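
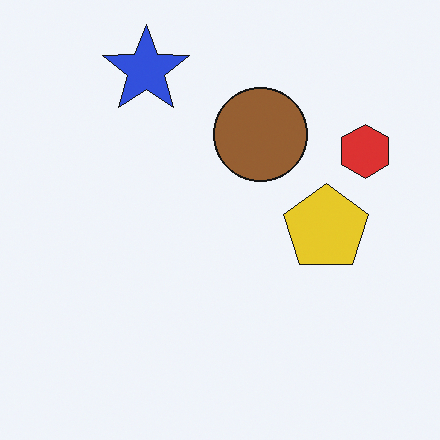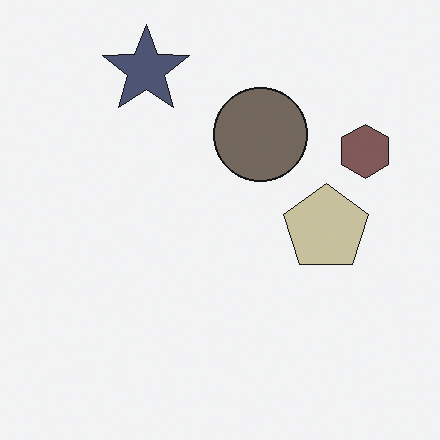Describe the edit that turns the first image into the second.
The transformation is: heavily desaturated.

All colors are more muted and greyish — a global saturation change.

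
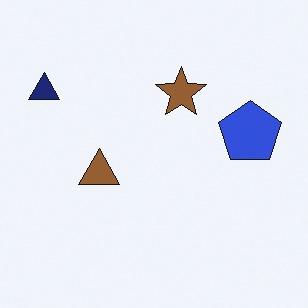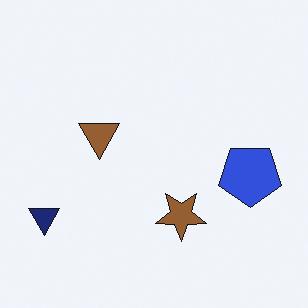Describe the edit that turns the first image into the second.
This is the original image flipped vertically (top ↔ bottom).

The navy triangle is in the top-left of the first image and the bottom-left of the second — shapes on opposite sides of the horizontal midline have swapped in a mirror flip.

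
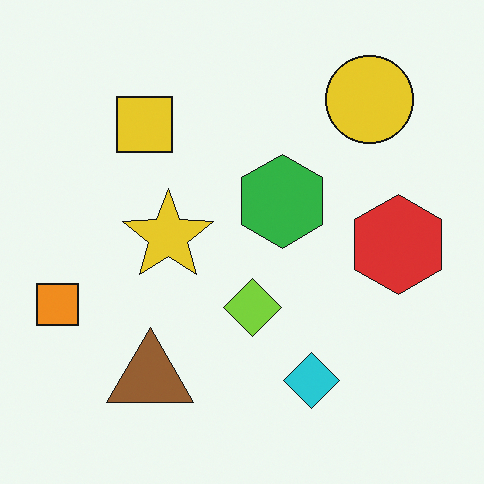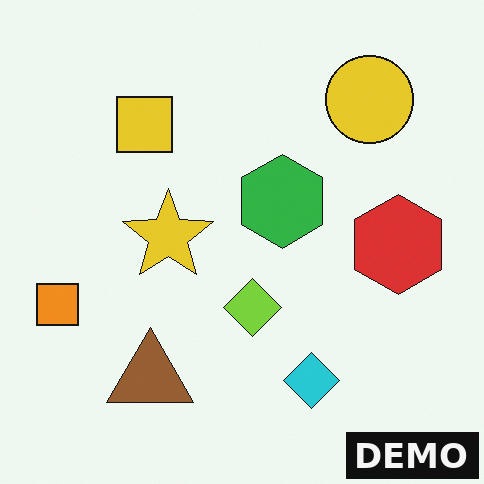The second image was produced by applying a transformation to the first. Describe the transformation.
The transformation is: watermarked with the text "DEMO" in the lower-right corner.

A dark label reading "DEMO" appears in the lower-right corner.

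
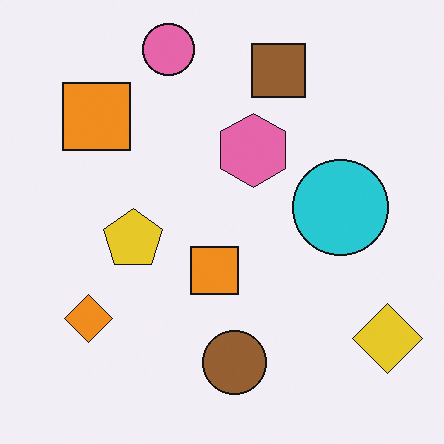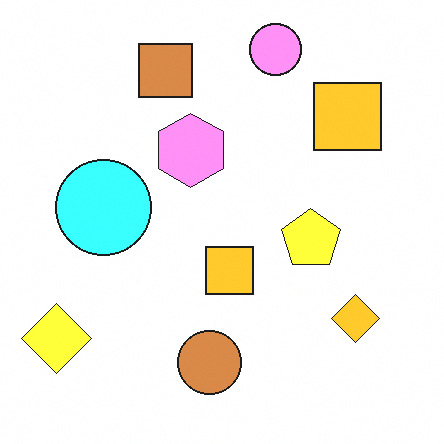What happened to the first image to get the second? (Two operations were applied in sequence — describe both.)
The second image is the first flipped horizontally (left ↔ right), then noticeably brightened.

The yellow diamond is in the bottom-right of the first image and the bottom-left of the second — shapes on opposite sides of the vertical midline have swapped in a mirror flip. Every pixel — background and shapes alike — is uniformly brightened.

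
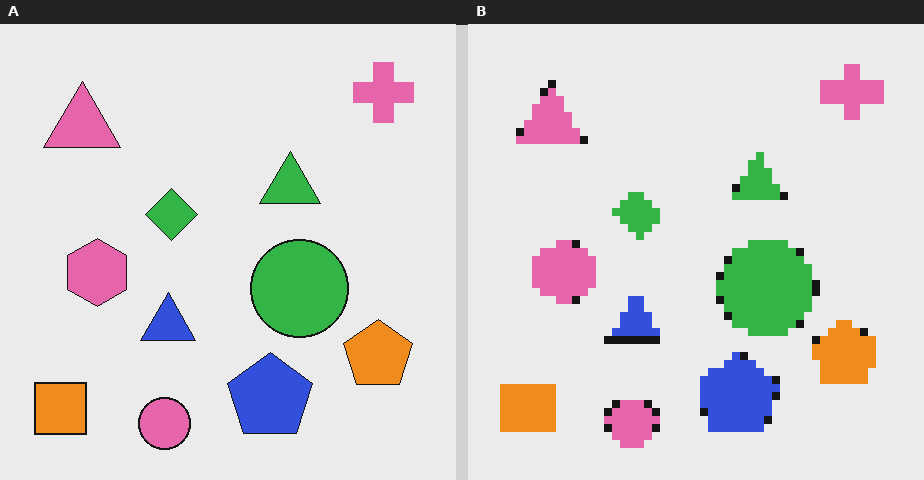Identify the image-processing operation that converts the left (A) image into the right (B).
This is the original image pixelated into visible square blocks.

Shapes are reduced to large square blocks; fine edges and outlines are lost — a downscale-then-upscale (mosaic) effect.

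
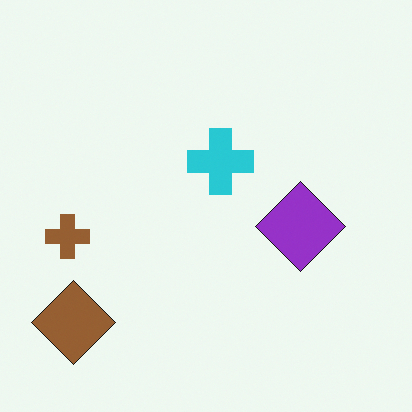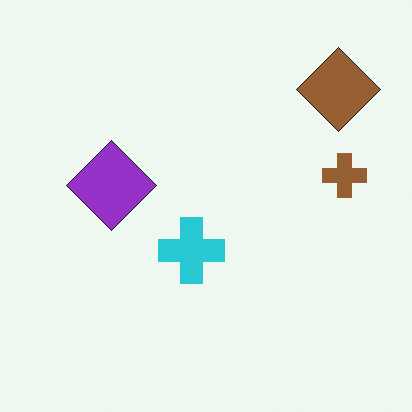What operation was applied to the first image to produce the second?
Rotated 180°.

The brown diamond sits in the bottom-left of the first image and the top-right of the second — consistent with a whole-image 180° rotation.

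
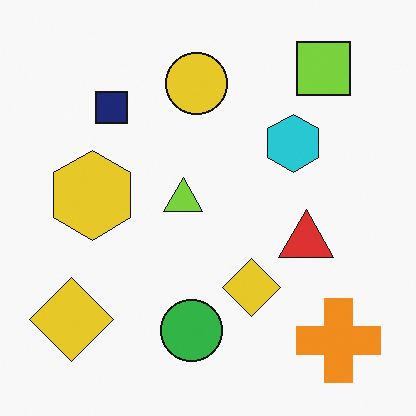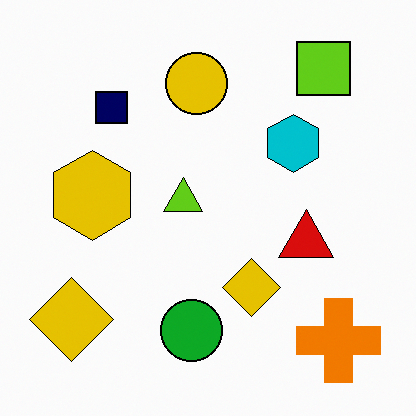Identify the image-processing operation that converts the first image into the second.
This is the original image given slightly increased contrast.

Tones are pushed away from mid-grey across the whole image — a global contrast change.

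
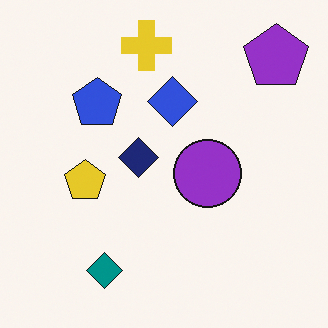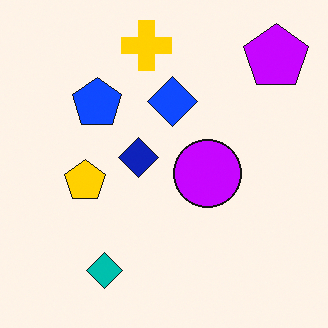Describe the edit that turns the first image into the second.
The transformation is: heavily oversaturated.

All colors are more vivid — a global saturation change.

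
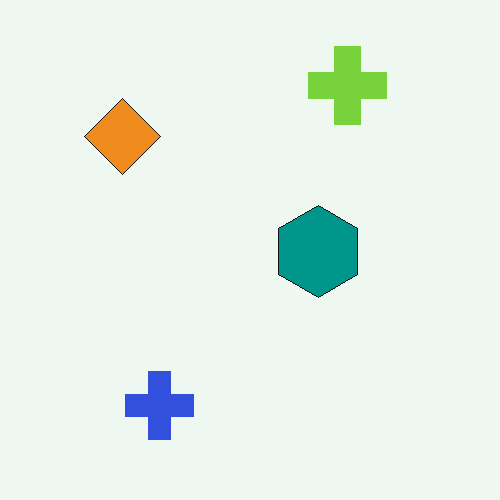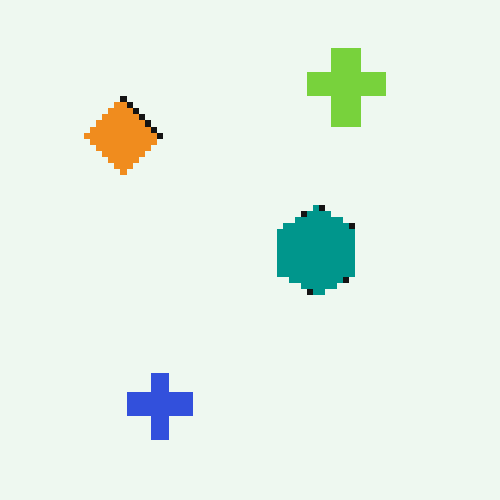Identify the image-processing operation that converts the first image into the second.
The second image is the first moderately pixelated.

Shapes are reduced to large square blocks; fine edges and outlines are lost — a downscale-then-upscale (mosaic) effect.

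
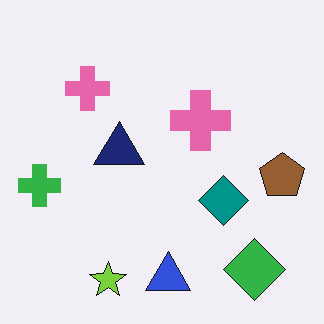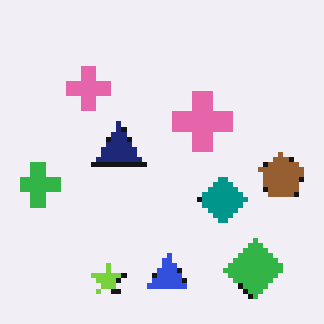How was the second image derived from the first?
This is the original image lightly pixelated (a mild mosaic effect).

Shapes are reduced to large square blocks; fine edges and outlines are lost — a downscale-then-upscale (mosaic) effect.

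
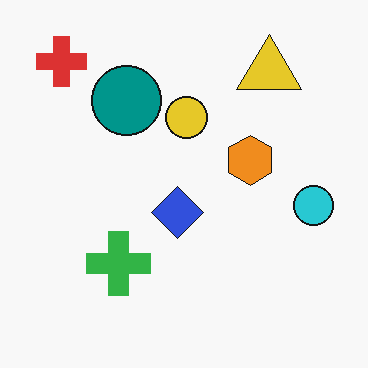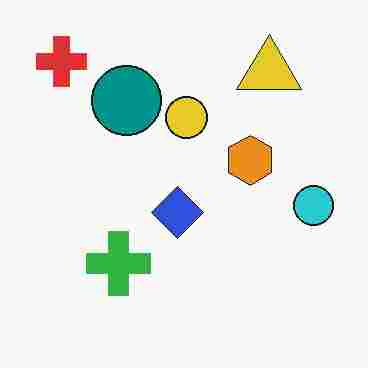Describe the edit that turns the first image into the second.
The image was degraded with heavy JPEG compression.

Blocky 8×8 compression artifacts appear around shape edges and the flat background shows ringing — characteristic JPEG degradation.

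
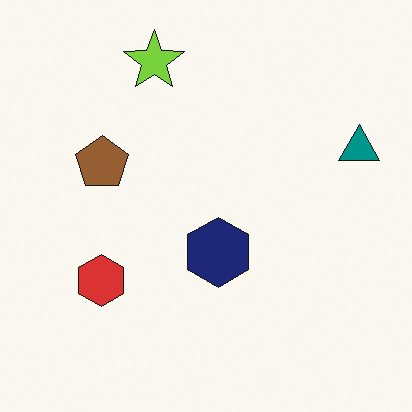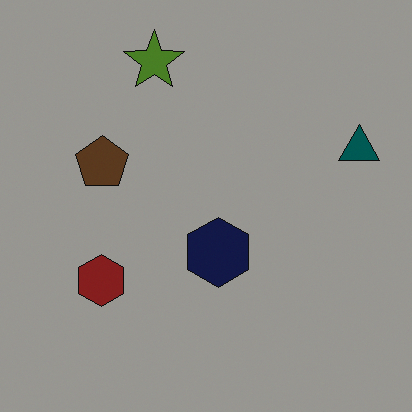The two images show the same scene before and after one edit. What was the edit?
This is the original image darkened a lot.

Every pixel — background and shapes alike — is uniformly darkened.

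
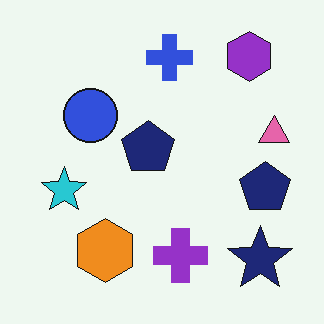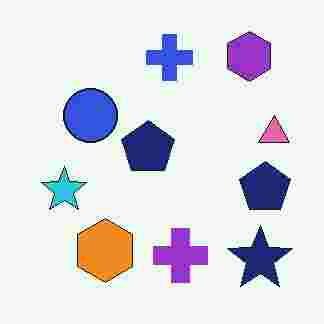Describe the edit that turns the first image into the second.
The second image is the first heavily JPEG-compressed with obvious blocking artifacts.

Blocky 8×8 compression artifacts appear around shape edges and the flat background shows ringing — characteristic JPEG degradation.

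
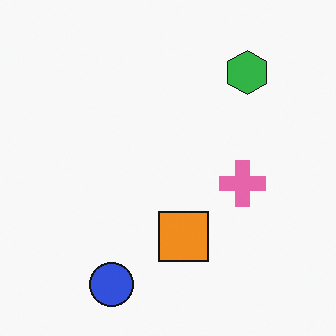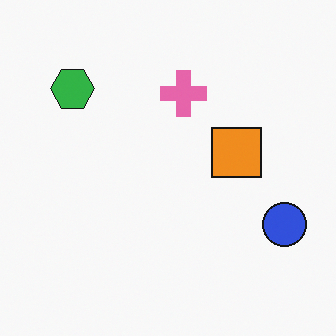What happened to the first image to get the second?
This is the original image rotated 90° counter-clockwise.

The blue circle sits in the bottom-left of the first image and the right of the second — consistent with a whole-image 90° counter-clockwise rotation.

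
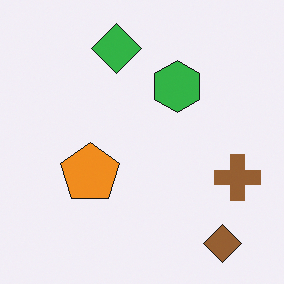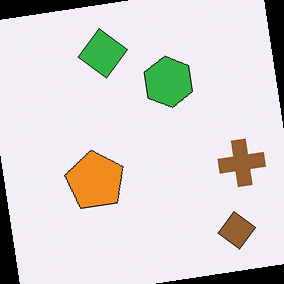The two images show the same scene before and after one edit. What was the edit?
It was rotated counter-clockwise by a few degrees.

Every shape is tilted by the same angle and the image corners show triangular fill wedges — a whole-image rotation by a non-right angle.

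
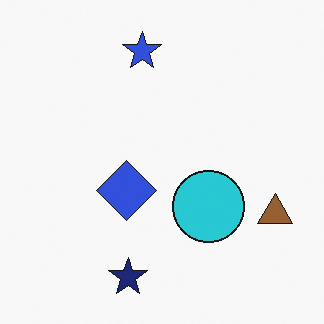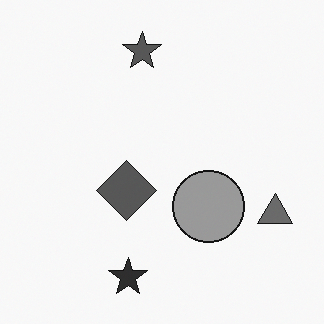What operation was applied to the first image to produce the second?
The second image is the first converted to grayscale.

All color is removed — every shape is now a shade of grey.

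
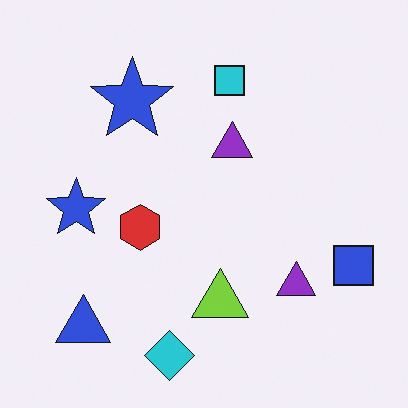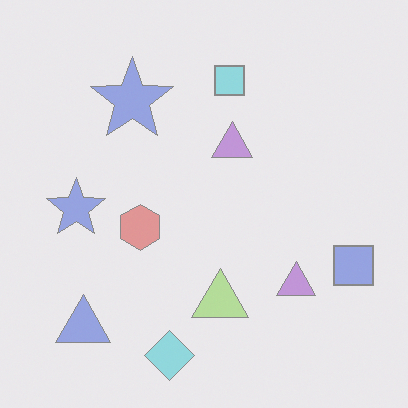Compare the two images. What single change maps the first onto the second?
The transformation is: washed out (contrast reduced).

Tones are pushed toward mid-grey across the whole image — a global contrast change.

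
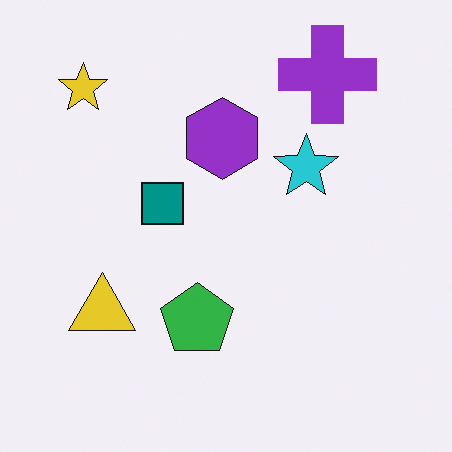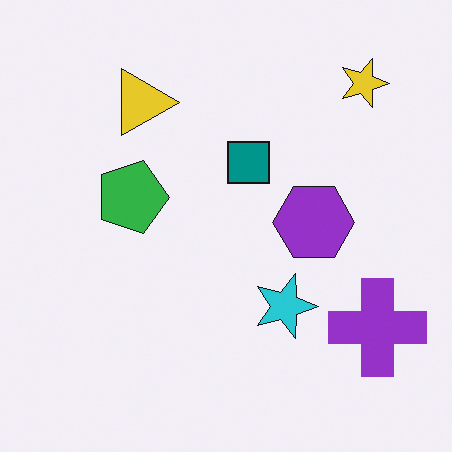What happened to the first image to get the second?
The image was rotated 90° clockwise.

The yellow star sits in the top-left of the first image and the top-right of the second — consistent with a whole-image 90° clockwise rotation.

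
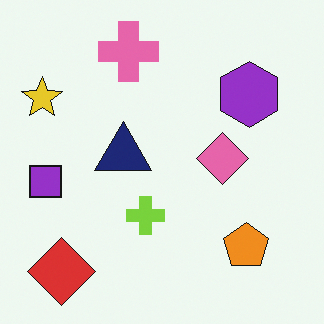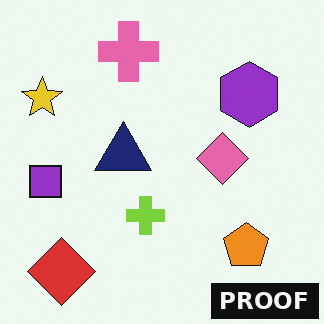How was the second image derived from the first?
The image was watermarked with the text "PROOF" in the lower-right corner.

A dark label reading "PROOF" appears in the lower-right corner.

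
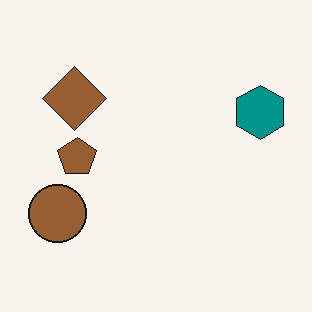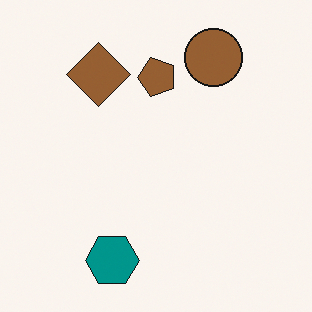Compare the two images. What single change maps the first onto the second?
Transposed (reflected across the top-left ↔ bottom-right diagonal).

Shapes have swapped their row and column positions — what was in the top-right is now in the bottom-left — a diagonal reflection.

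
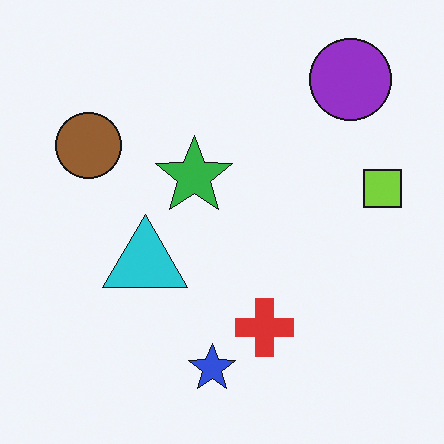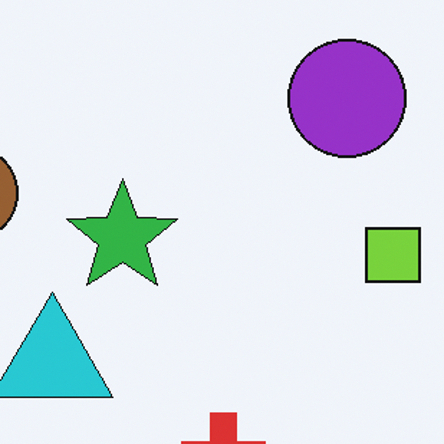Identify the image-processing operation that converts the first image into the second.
Cropped to a modestly smaller region and rescaled.

The visible shapes are larger and the field of view is narrower; shapes near the original edges may be partly or wholly outside the frame — a crop-and-rescale.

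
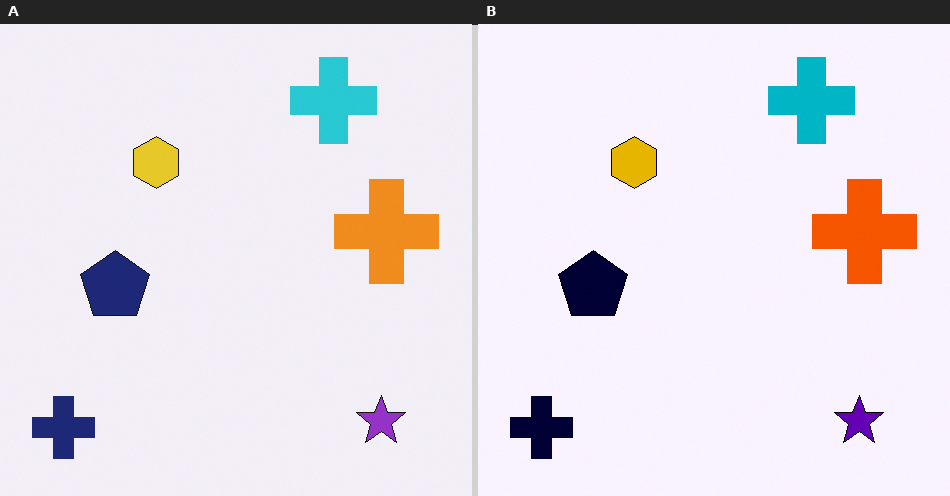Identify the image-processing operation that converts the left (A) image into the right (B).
This is the original image given much higher contrast.

Tones are pushed away from mid-grey across the whole image — a global contrast change.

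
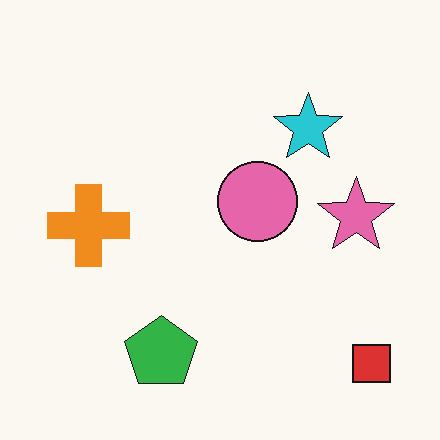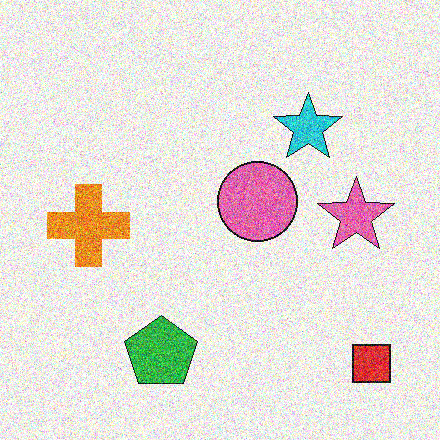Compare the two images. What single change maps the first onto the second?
Degraded with a thick layer of grain.

Random speckle covers the whole image, including the flat background.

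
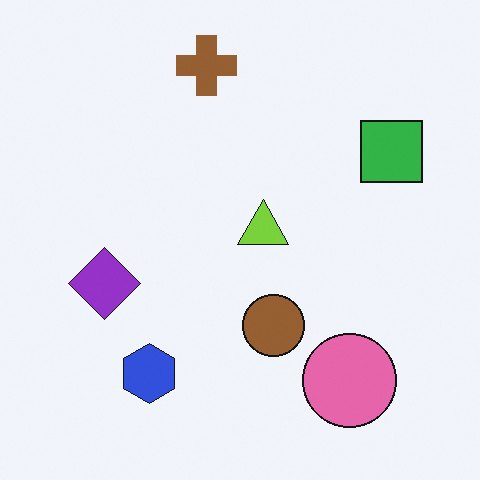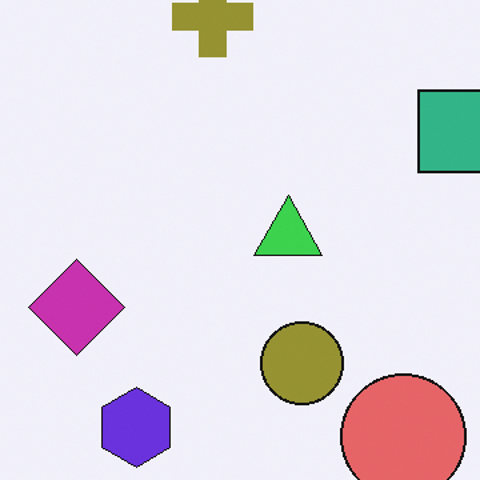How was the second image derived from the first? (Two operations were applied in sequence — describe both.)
It was hue-shifted by a small amount, then cropped to a modestly smaller region and rescaled.

Every shape's color has rotated by the same amount around the hue wheel — a uniform hue shift. The visible shapes are larger and the field of view is narrower; shapes near the original edges may be partly or wholly outside the frame — a crop-and-rescale.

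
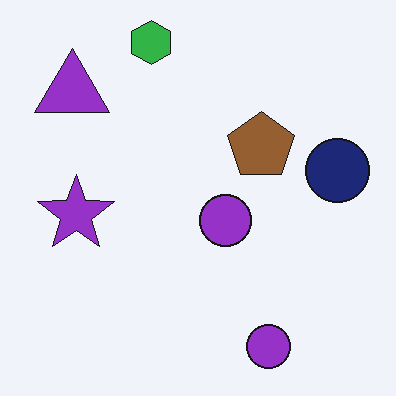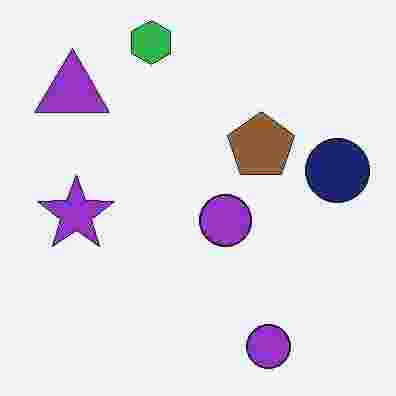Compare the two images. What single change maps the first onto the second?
This is the original image heavily JPEG-compressed with obvious blocking artifacts.

Blocky 8×8 compression artifacts appear around shape edges and the flat background shows ringing — characteristic JPEG degradation.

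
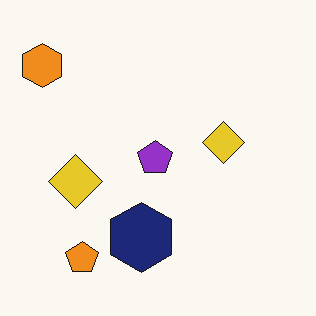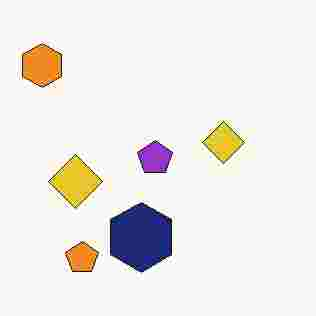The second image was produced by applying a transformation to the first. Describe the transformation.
The second image is the first heavily JPEG-compressed with obvious blocking artifacts.

Blocky 8×8 compression artifacts appear around shape edges and the flat background shows ringing — characteristic JPEG degradation.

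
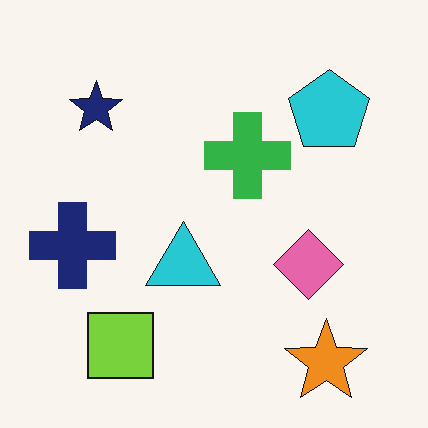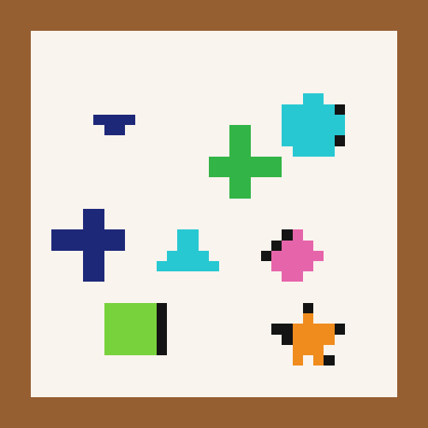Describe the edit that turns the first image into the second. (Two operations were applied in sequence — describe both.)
The second image is the first heavily pixelated into large blocks, then framed with a brown border.

Shapes are reduced to large square blocks; fine edges and outlines are lost — a downscale-then-upscale (mosaic) effect. A solid brown frame runs around the edge of the second image, with the content slightly shrunk inside it.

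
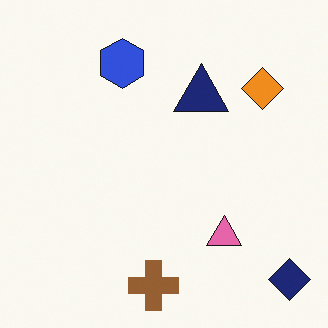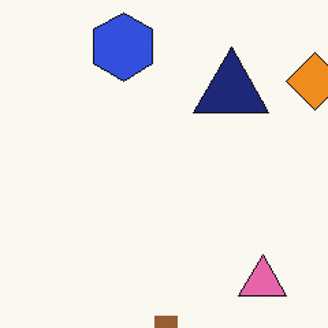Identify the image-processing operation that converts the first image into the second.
It was cropped to a modestly smaller region and rescaled.

The visible shapes are larger and the field of view is narrower; shapes near the original edges may be partly or wholly outside the frame — a crop-and-rescale.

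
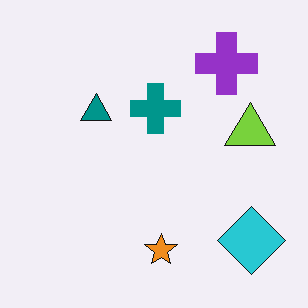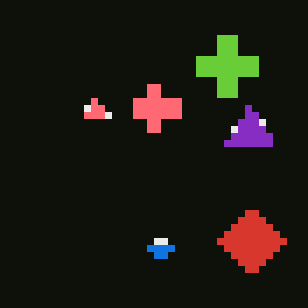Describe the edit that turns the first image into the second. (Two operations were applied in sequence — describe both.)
Color-inverted (negative), then pixelated into visible square blocks.

The light background has become dark and every shape's color is its complement — a photographic negative. Shapes are reduced to large square blocks; fine edges and outlines are lost — a downscale-then-upscale (mosaic) effect.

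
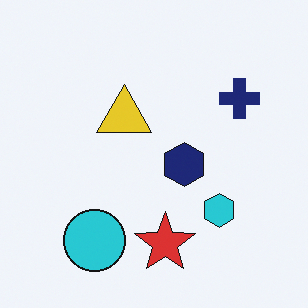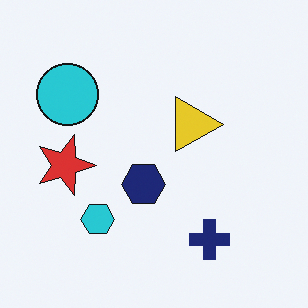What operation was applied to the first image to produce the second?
Rotated 90° clockwise.

The cyan circle sits in the bottom-left of the first image and the top-left of the second — consistent with a whole-image 90° clockwise rotation.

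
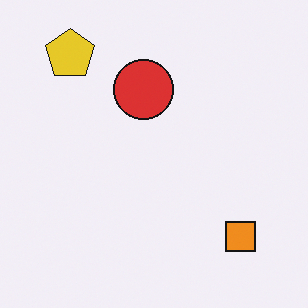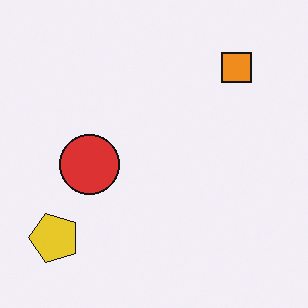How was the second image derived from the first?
This is the original image rotated 90° counter-clockwise.

The yellow pentagon sits in the top-left of the first image and the bottom-left of the second — consistent with a whole-image 90° counter-clockwise rotation.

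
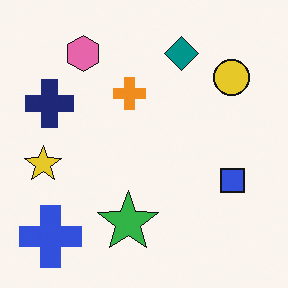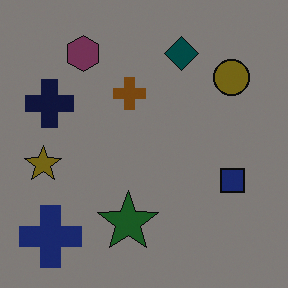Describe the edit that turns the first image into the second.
The transformation is: substantially darkened.

Every pixel — background and shapes alike — is uniformly darkened.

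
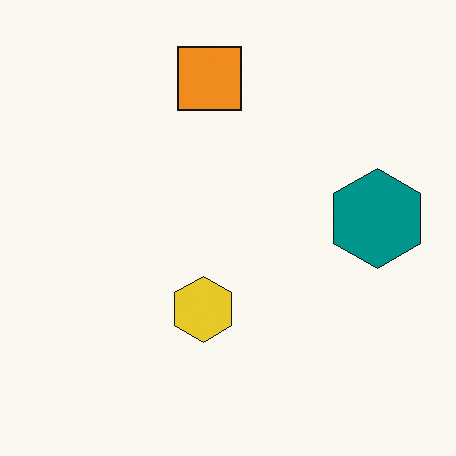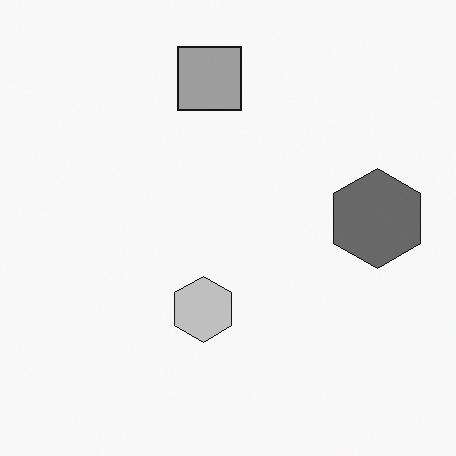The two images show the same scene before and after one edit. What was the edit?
It was converted to grayscale.

All color is removed — every shape is now a shade of grey.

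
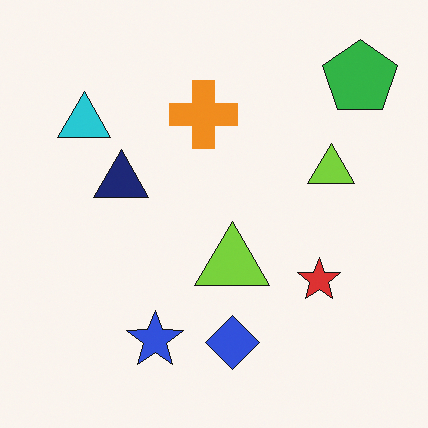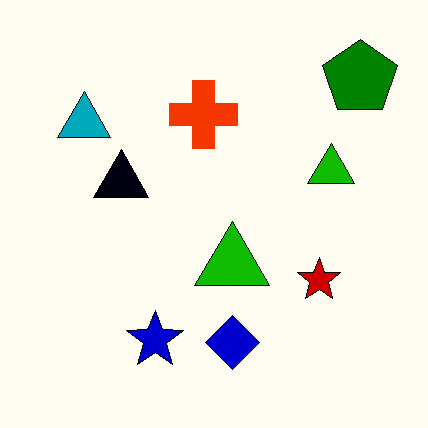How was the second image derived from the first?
The second image is the first given much higher contrast.

Tones are pushed away from mid-grey across the whole image — a global contrast change.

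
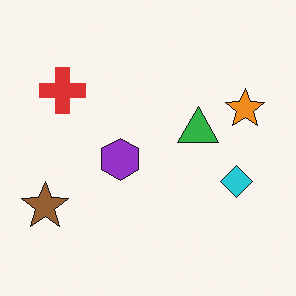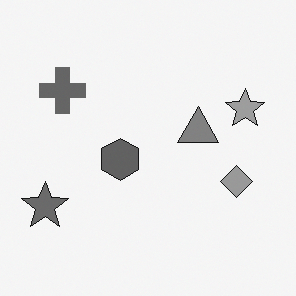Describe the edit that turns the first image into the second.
Converted to grayscale.

All color is removed — every shape is now a shade of grey.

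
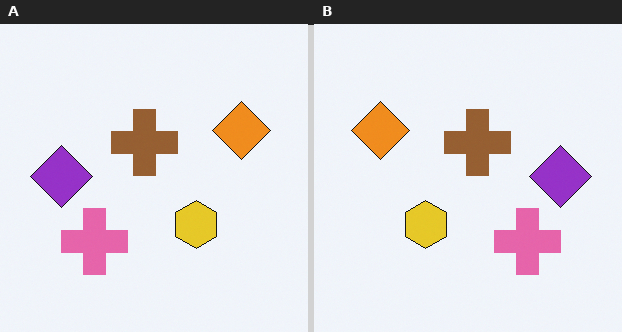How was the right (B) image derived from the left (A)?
Flipped horizontally (left ↔ right).

The purple diamond is in the left of the left (A) image and the right of the right (B) — shapes on opposite sides of the vertical midline have swapped in a mirror flip.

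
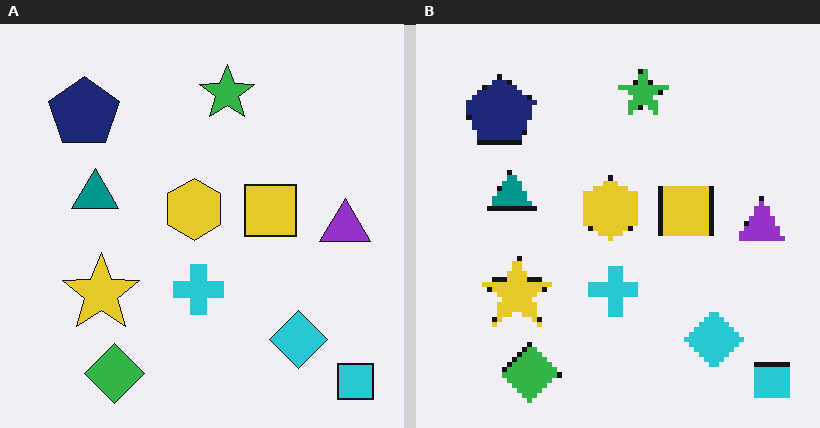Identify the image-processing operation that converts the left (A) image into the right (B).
The image was lightly pixelated (a mild mosaic effect).

Shapes are reduced to large square blocks; fine edges and outlines are lost — a downscale-then-upscale (mosaic) effect.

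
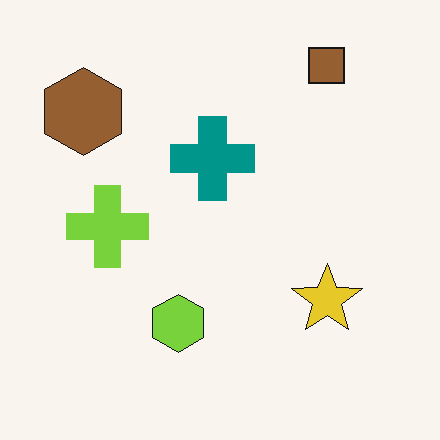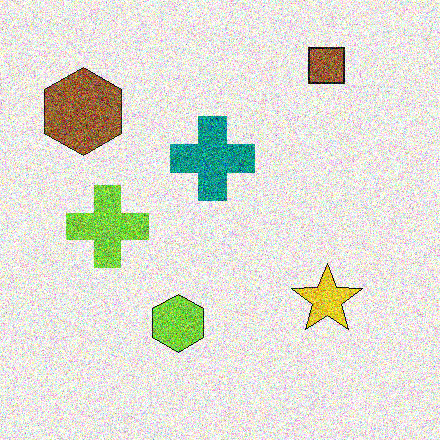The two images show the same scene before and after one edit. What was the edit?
The image was degraded with strong gaussian noise.

Random speckle covers the whole image, including the flat background.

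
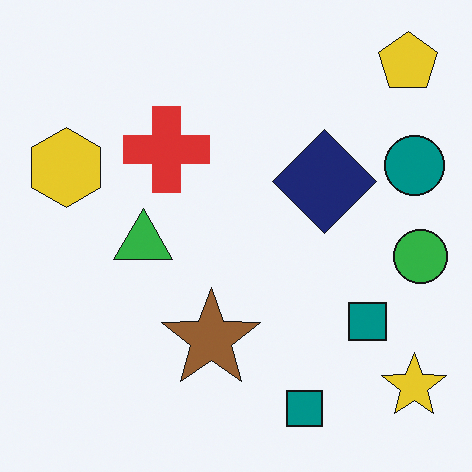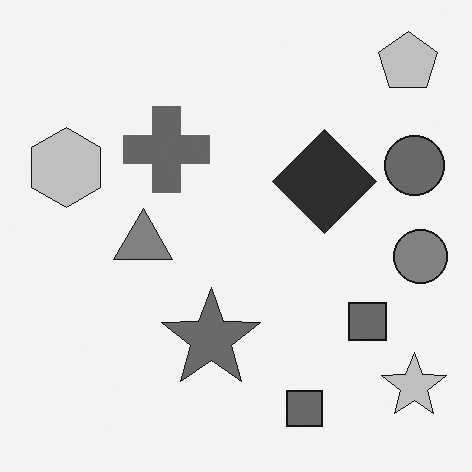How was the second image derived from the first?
It was converted to grayscale.

All color is removed — every shape is now a shade of grey.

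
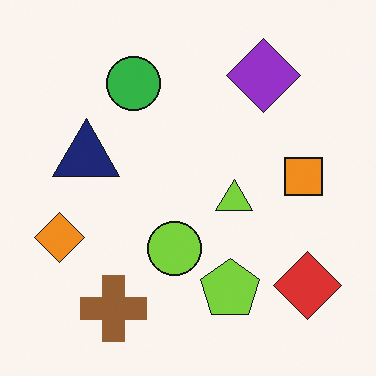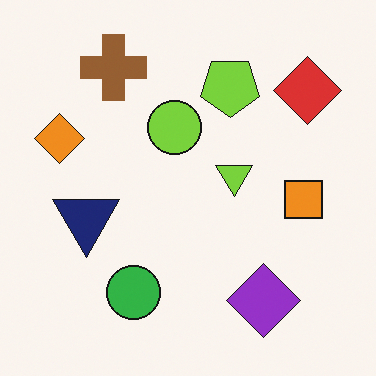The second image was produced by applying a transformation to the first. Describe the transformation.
Flipped vertically (top ↔ bottom).

The brown cross is in the bottom-left of the first image and the top-left of the second — shapes on opposite sides of the horizontal midline have swapped in a mirror flip.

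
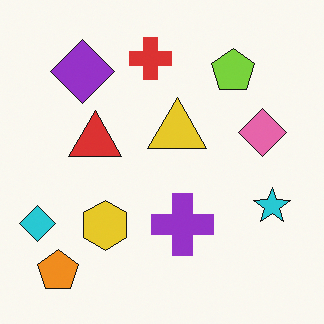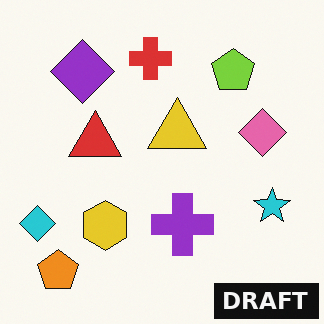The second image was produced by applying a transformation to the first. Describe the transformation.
The image was watermarked with the text "DRAFT" in the lower-right corner.

A dark label reading "DRAFT" appears in the lower-right corner.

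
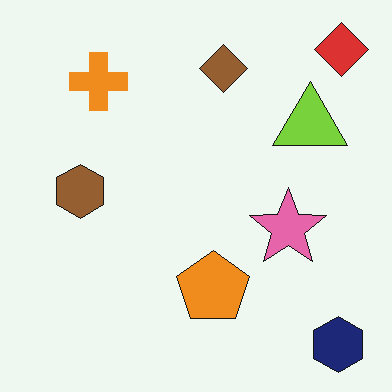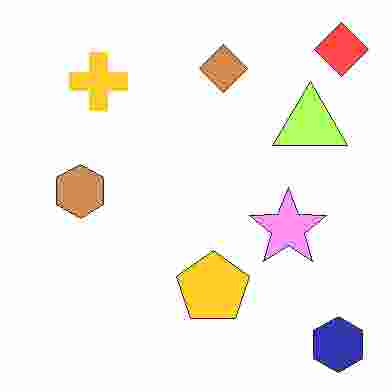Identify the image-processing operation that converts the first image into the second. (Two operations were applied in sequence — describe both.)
Brightened a lot, then heavily JPEG-compressed with obvious blocking artifacts.

Every pixel — background and shapes alike — is uniformly brightened. Blocky 8×8 compression artifacts appear around shape edges and the flat background shows ringing — characteristic JPEG degradation.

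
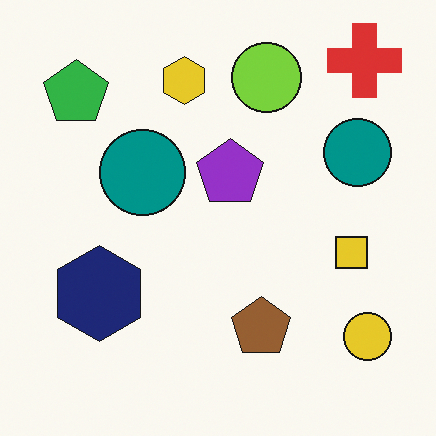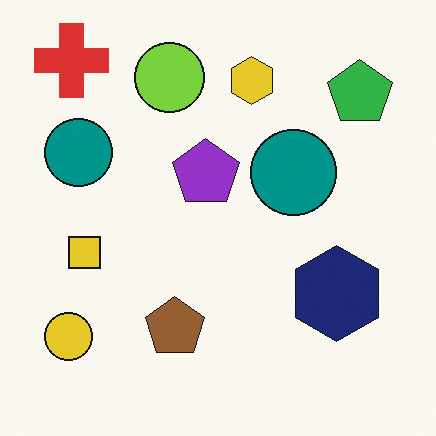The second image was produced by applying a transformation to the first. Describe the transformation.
The transformation is: flipped horizontally (left ↔ right).

The yellow circle is in the bottom-right of the first image and the bottom-left of the second — shapes on opposite sides of the vertical midline have swapped in a mirror flip.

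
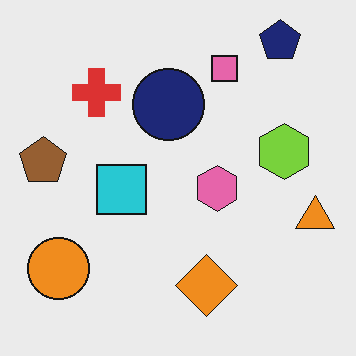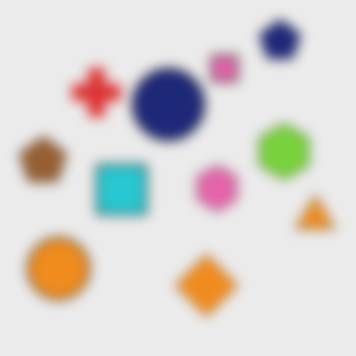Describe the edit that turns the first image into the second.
The transformation is: heavily blurred.

Shape edges and outlines are uniformly softened across the whole image.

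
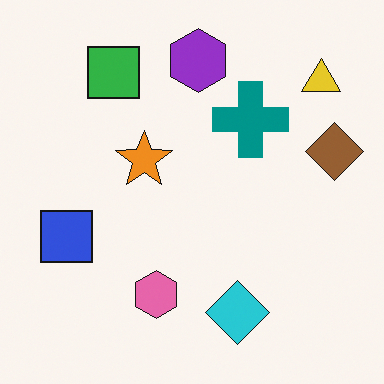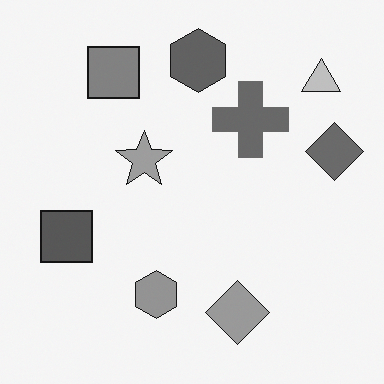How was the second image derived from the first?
The second image is the first converted to grayscale.

All color is removed — every shape is now a shade of grey.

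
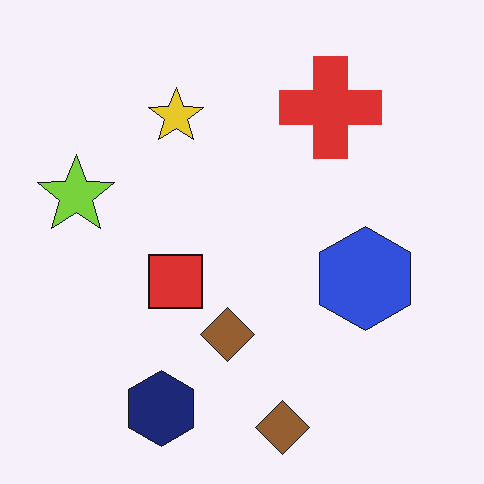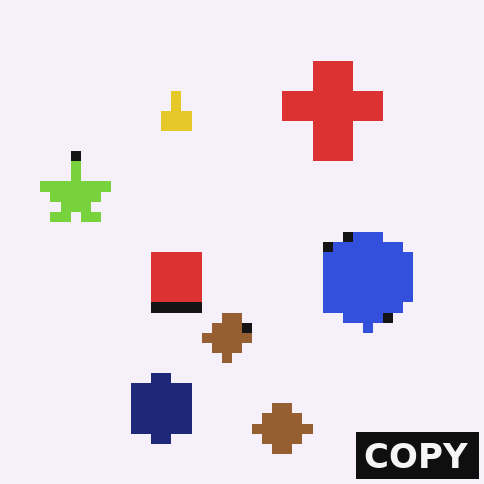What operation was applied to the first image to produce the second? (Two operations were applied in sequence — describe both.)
Heavily pixelated into large blocks, then watermarked with the text "COPY" in the lower-right corner.

Shapes are reduced to large square blocks; fine edges and outlines are lost — a downscale-then-upscale (mosaic) effect. A dark label reading "COPY" appears in the lower-right corner.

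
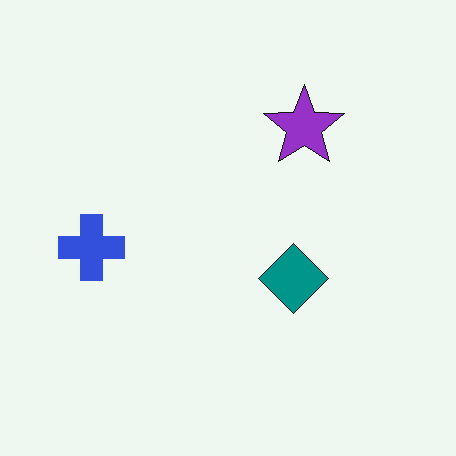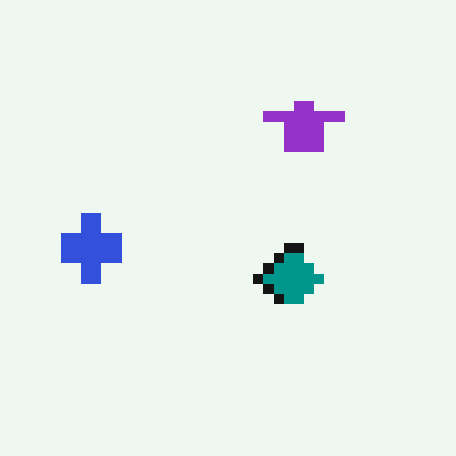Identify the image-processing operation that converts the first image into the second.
This is the original image coarsely pixelated.

Shapes are reduced to large square blocks; fine edges and outlines are lost — a downscale-then-upscale (mosaic) effect.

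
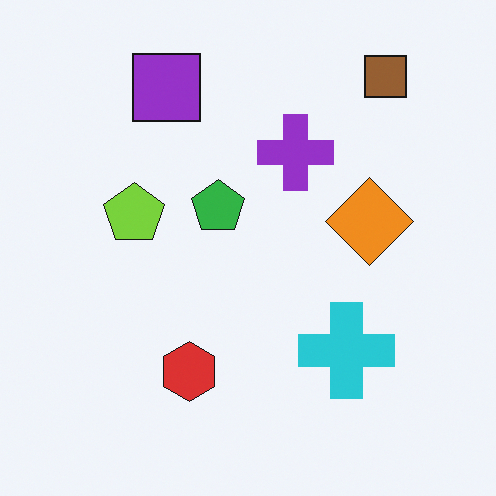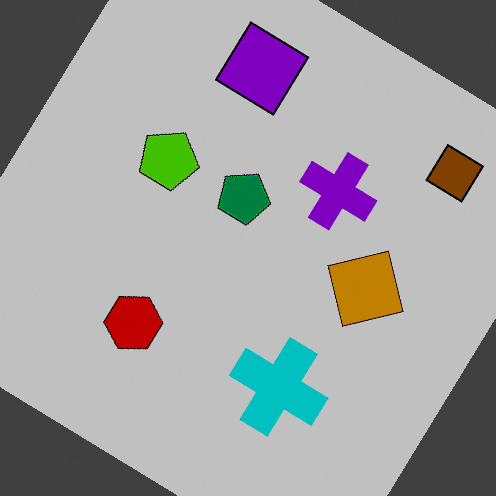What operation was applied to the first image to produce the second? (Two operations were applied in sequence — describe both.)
This is the original image rotated clockwise by a large amount — several tens of degrees, then aggressively posterized.

Every shape is tilted by the same angle and the image corners show triangular fill wedges — a whole-image rotation by a non-right angle. Each flat color has snapped to a coarser quantized level — most visibly, the near-white background has dropped to a flat grey.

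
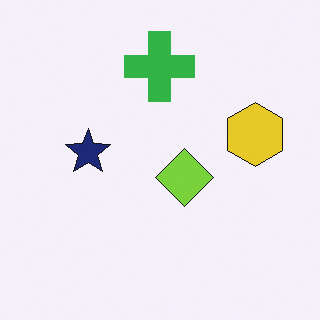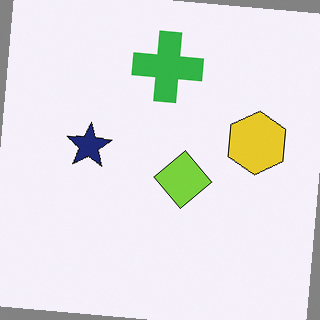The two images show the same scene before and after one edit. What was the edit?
The transformation is: rotated clockwise by a few degrees.

Every shape is tilted by the same angle and the image corners show triangular fill wedges — a whole-image rotation by a non-right angle.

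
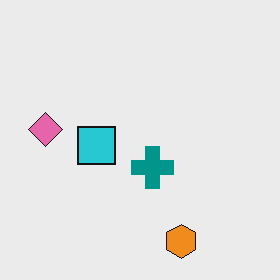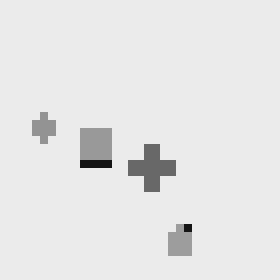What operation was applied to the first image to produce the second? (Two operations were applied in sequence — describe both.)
The image was converted to grayscale, then pixelated into visible square blocks.

All color is removed — every shape is now a shade of grey. Shapes are reduced to large square blocks; fine edges and outlines are lost — a downscale-then-upscale (mosaic) effect.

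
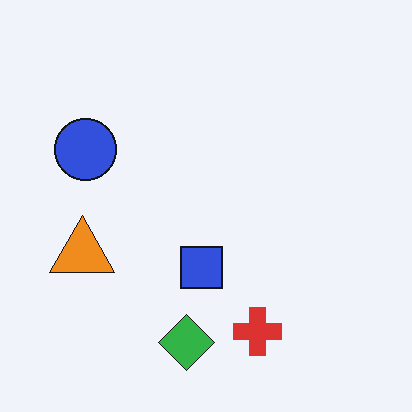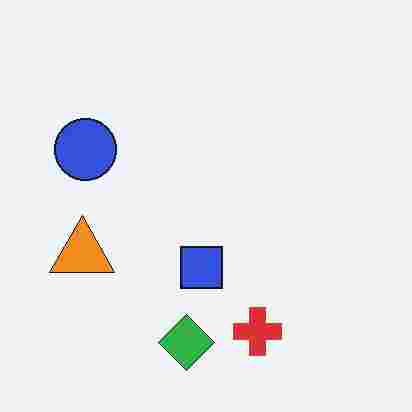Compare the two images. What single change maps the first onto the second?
The second image is the first degraded with heavy JPEG compression.

Blocky 8×8 compression artifacts appear around shape edges and the flat background shows ringing — characteristic JPEG degradation.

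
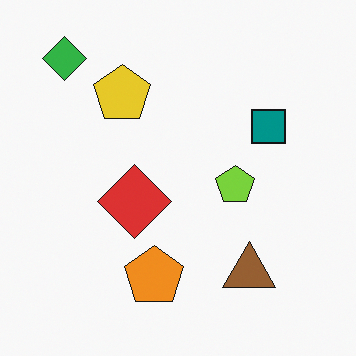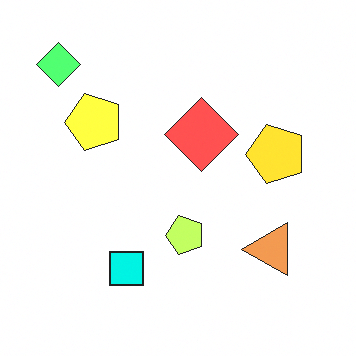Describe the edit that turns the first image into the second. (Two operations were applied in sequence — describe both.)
It was transposed (reflected across the top-left ↔ bottom-right diagonal), then brightened a lot.

Shapes have swapped their row and column positions — what was in the top-right is now in the bottom-left — a diagonal reflection. Every pixel — background and shapes alike — is uniformly brightened.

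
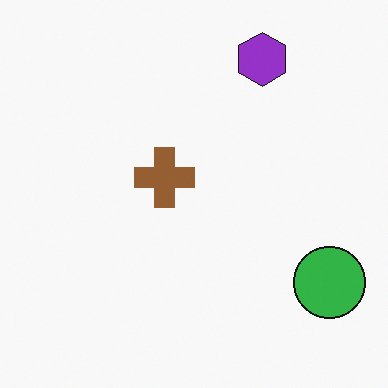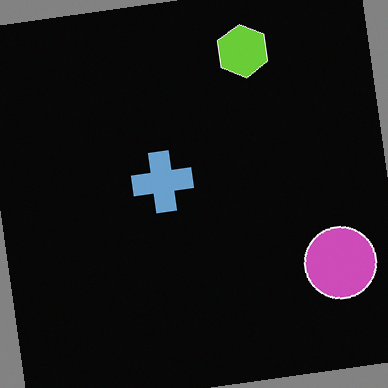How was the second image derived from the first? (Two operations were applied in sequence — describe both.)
This is the original image color-inverted (negative), then rotated counter-clockwise by a small amount.

The light background has become dark and every shape's color is its complement — a photographic negative. Every shape is tilted by the same angle and the image corners show triangular fill wedges — a whole-image rotation by a non-right angle.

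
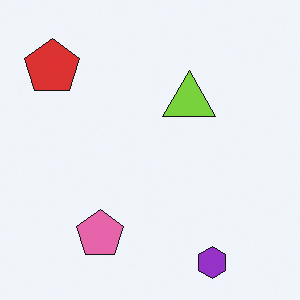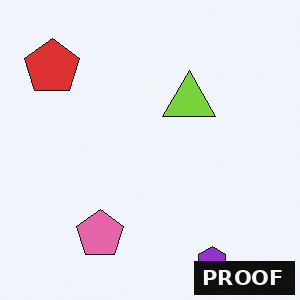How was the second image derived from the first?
It was watermarked with the text "PROOF" in the lower-right corner.

A dark label reading "PROOF" appears in the lower-right corner.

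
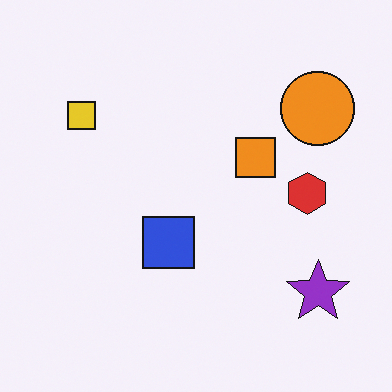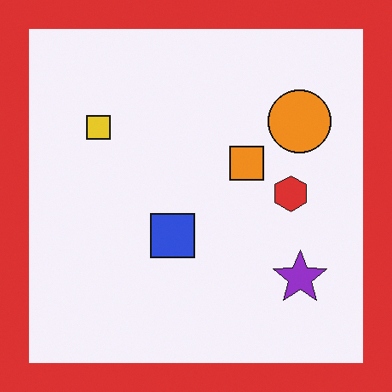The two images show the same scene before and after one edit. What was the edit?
It was framed with a red border.

A solid red frame runs around the edge of the second image, with the content slightly shrunk inside it.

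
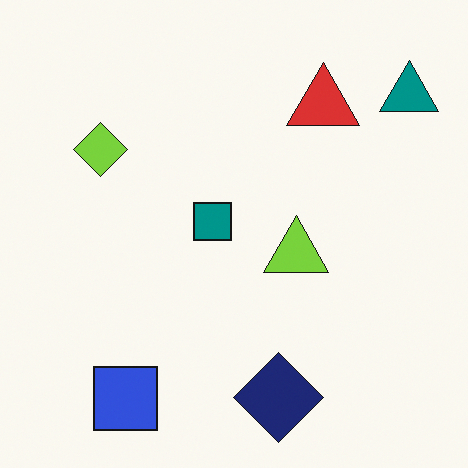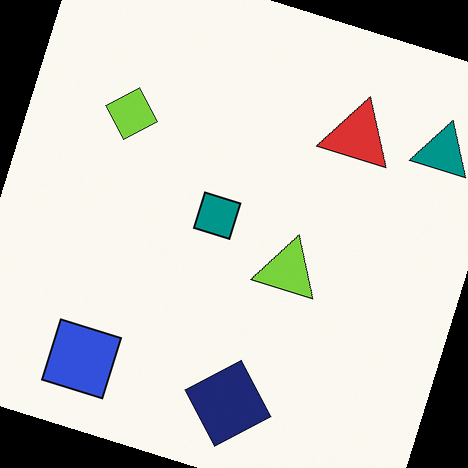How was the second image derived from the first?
The image was rotated clockwise by a clearly visible amount.

Every shape is tilted by the same angle and the image corners show triangular fill wedges — a whole-image rotation by a non-right angle.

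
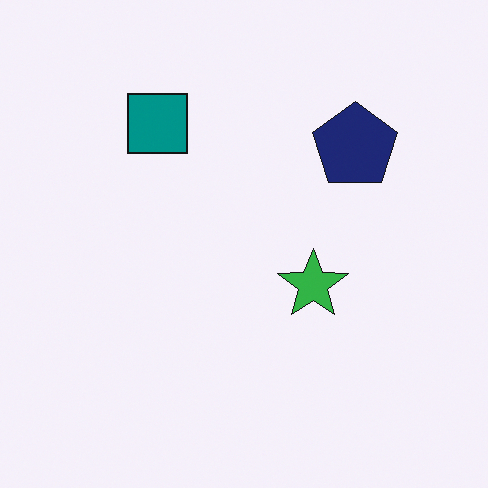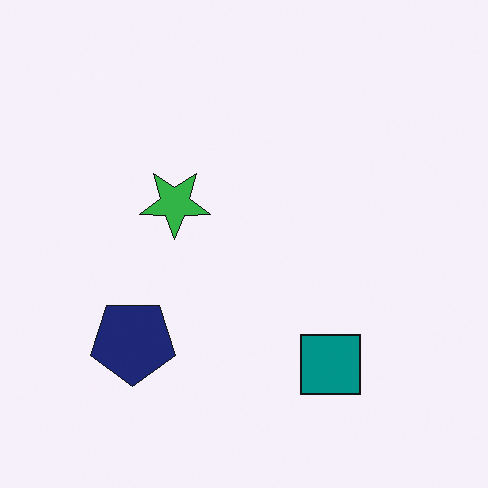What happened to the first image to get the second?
The image was rotated 180°.

The teal square sits in the top-left of the first image and the bottom-right of the second — consistent with a whole-image 180° rotation.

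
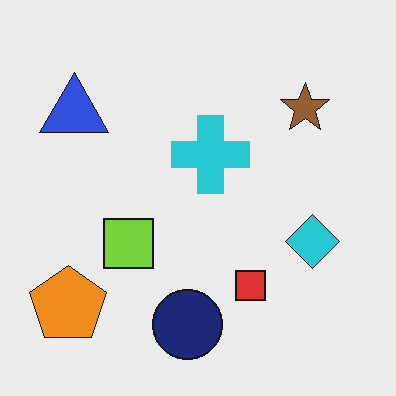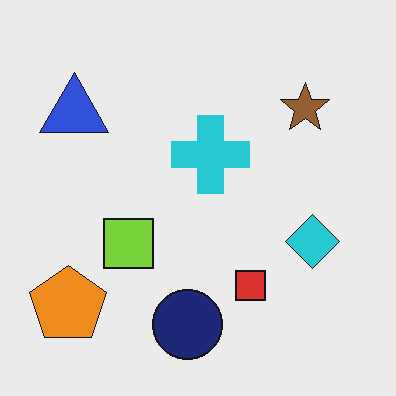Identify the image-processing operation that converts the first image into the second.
The second image is the first given moderate JPEG compression.

Blocky 8×8 compression artifacts appear around shape edges and the flat background shows ringing — characteristic JPEG degradation.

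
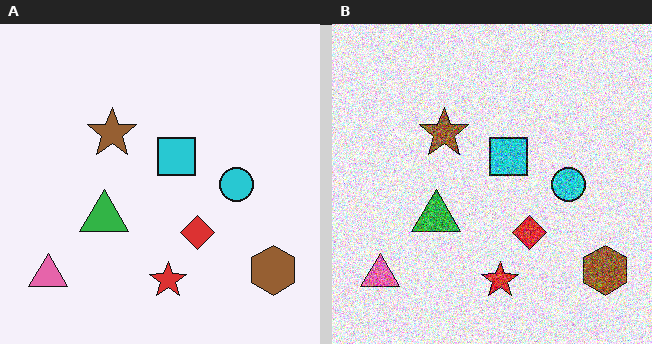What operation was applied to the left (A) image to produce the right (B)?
It was degraded with strong gaussian noise.

Random speckle covers the whole image, including the flat background.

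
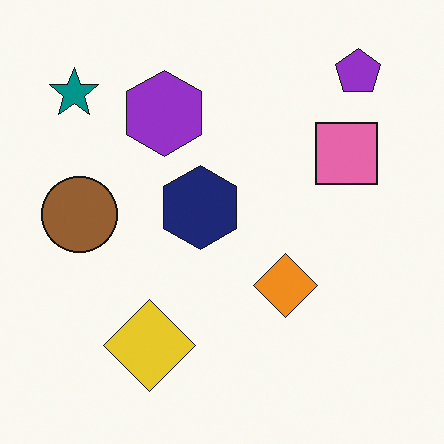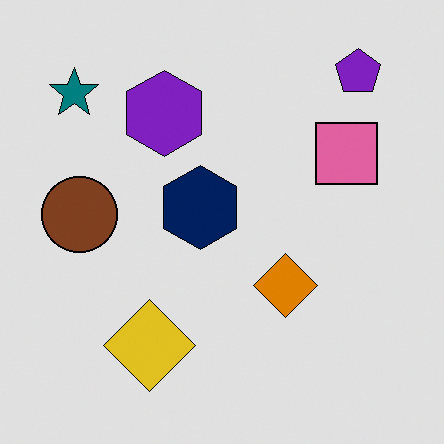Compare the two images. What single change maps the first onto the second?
This is the original image posterized to a reduced palette.

Each flat color has snapped to a coarser quantized level — most visibly, the near-white background has dropped to a flat grey.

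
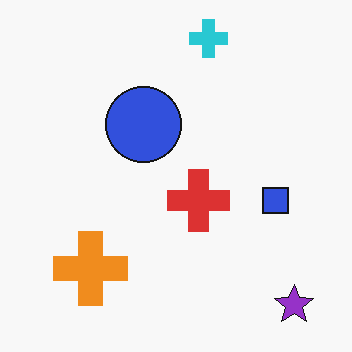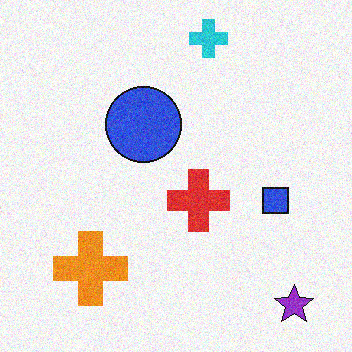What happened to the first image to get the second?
It was degraded with moderate additive noise.

Random speckle covers the whole image, including the flat background.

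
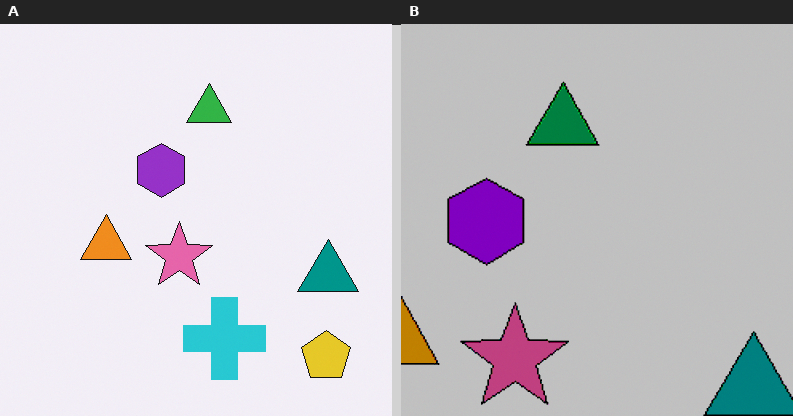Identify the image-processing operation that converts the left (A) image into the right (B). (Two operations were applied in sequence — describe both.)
This is the original image cropped slightly and scaled back up, then aggressively posterized.

The visible shapes are larger and the field of view is narrower; shapes near the original edges may be partly or wholly outside the frame — a crop-and-rescale. Each flat color has snapped to a coarser quantized level — most visibly, the near-white background has dropped to a flat grey.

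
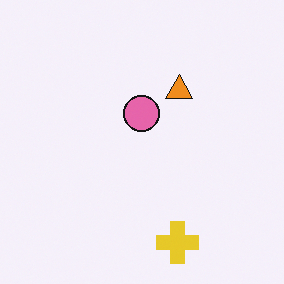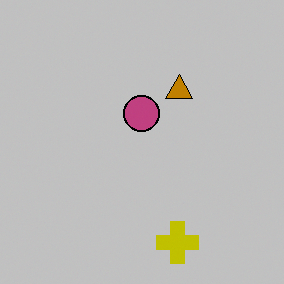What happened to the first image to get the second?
The image was aggressively posterized.

Each flat color has snapped to a coarser quantized level — most visibly, the near-white background has dropped to a flat grey.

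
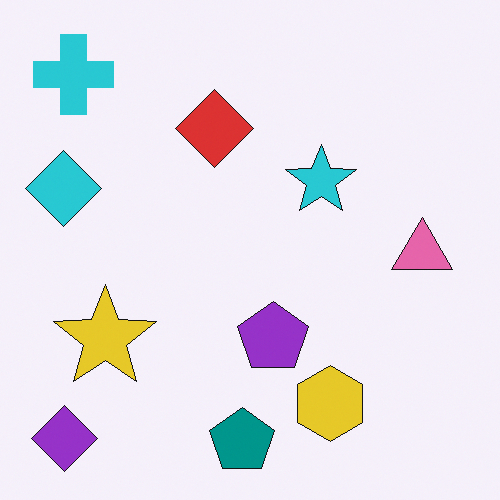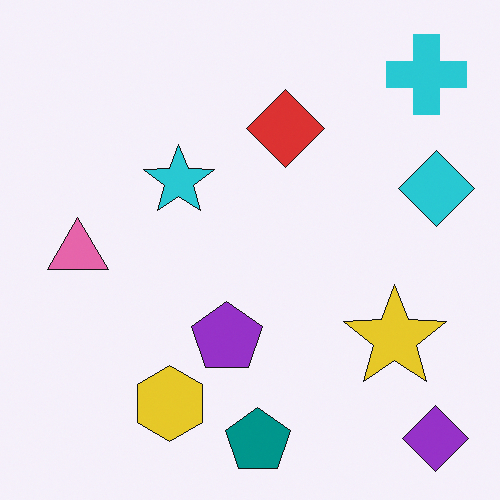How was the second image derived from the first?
The image was flipped horizontally (left ↔ right).

The cyan diamond is in the left of the first image and the right of the second — shapes on opposite sides of the vertical midline have swapped in a mirror flip.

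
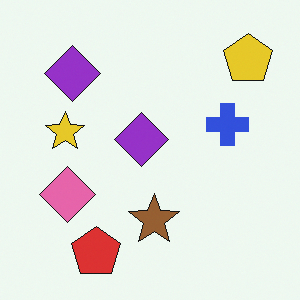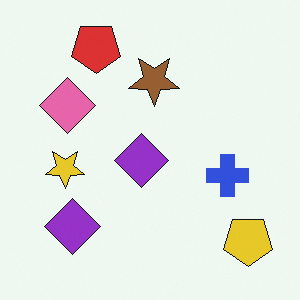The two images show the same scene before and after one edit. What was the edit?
The image was flipped vertically (top ↔ bottom).

The red pentagon is in the bottom-left of the first image and the top-left of the second — shapes on opposite sides of the horizontal midline have swapped in a mirror flip.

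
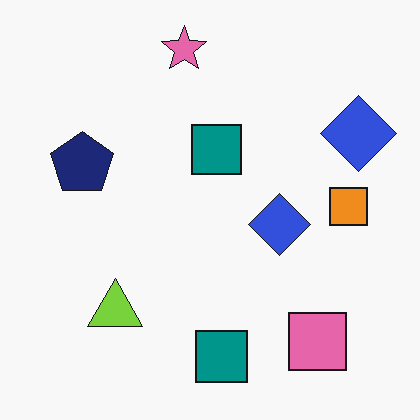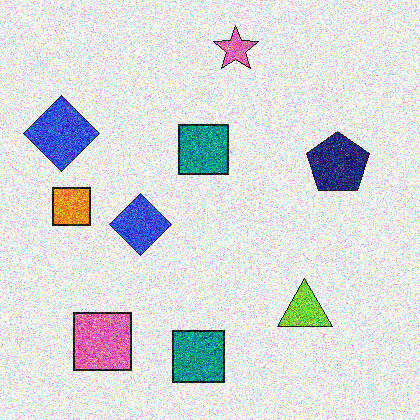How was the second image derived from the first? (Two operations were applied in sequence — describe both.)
The second image is the first degraded with heavy additive noise, then flipped horizontally (left ↔ right).

Random speckle covers the whole image, including the flat background. The orange square is in the right of the first image and the left of the second — shapes on opposite sides of the vertical midline have swapped in a mirror flip.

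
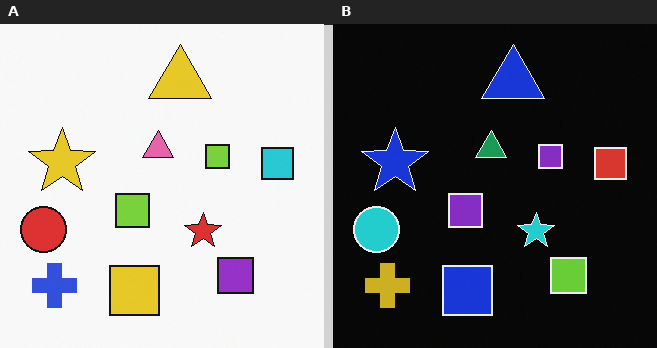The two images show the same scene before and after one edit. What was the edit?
Color-inverted (negative).

The light background has become dark and every shape's color is its complement — a photographic negative.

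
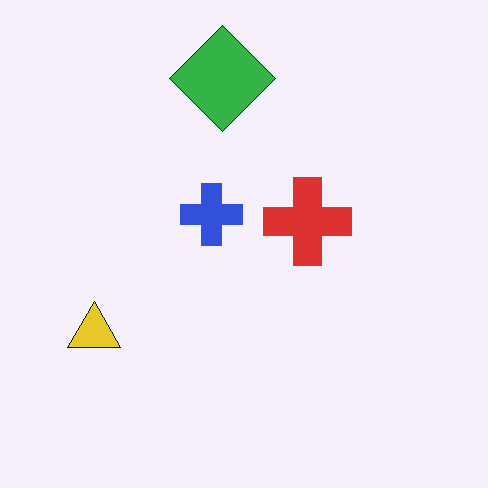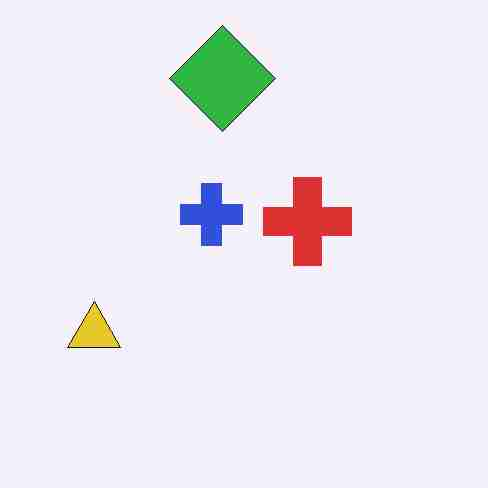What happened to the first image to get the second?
Heavily JPEG-compressed with obvious blocking artifacts.

Blocky 8×8 compression artifacts appear around shape edges and the flat background shows ringing — characteristic JPEG degradation.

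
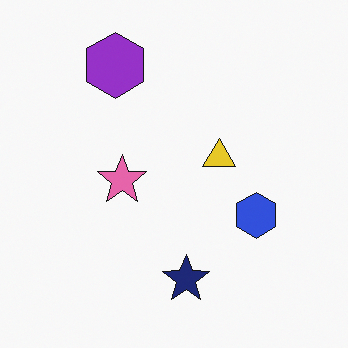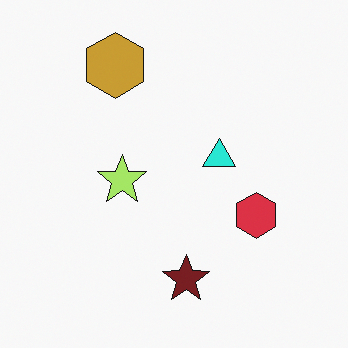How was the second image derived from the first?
It was hue-shifted noticeably.

Every shape's color has rotated by the same amount around the hue wheel — a uniform hue shift.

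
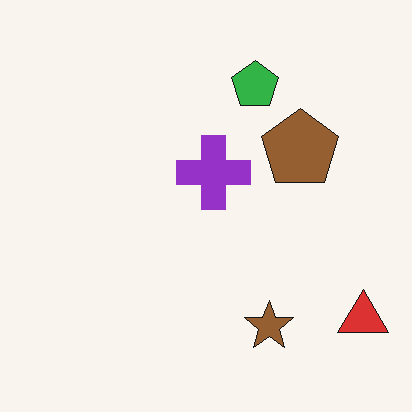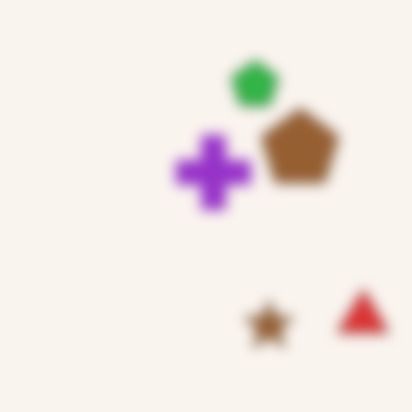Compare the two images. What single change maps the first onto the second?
The second image is the first heavily blurred.

Shape edges and outlines are uniformly softened across the whole image.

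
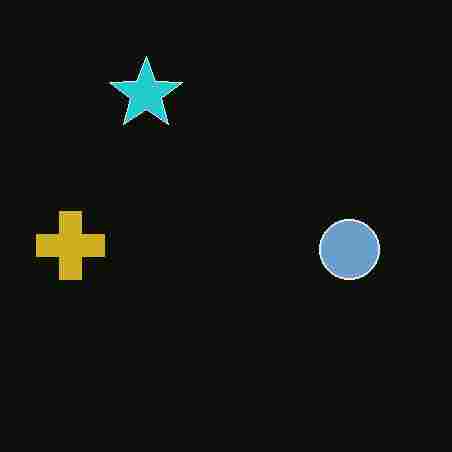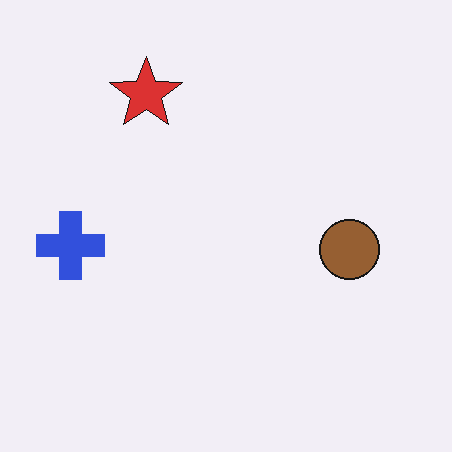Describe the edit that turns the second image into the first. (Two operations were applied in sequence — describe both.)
The first image is the second heavily JPEG-compressed with obvious blocking artifacts, then color-inverted (negative).

Blocky 8×8 compression artifacts appear around shape edges and the flat background shows ringing — characteristic JPEG degradation. The light background has become dark and every shape's color is its complement — a photographic negative.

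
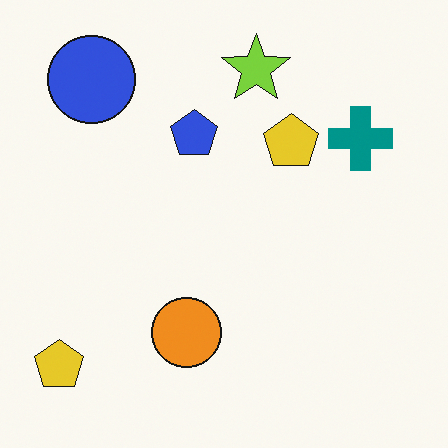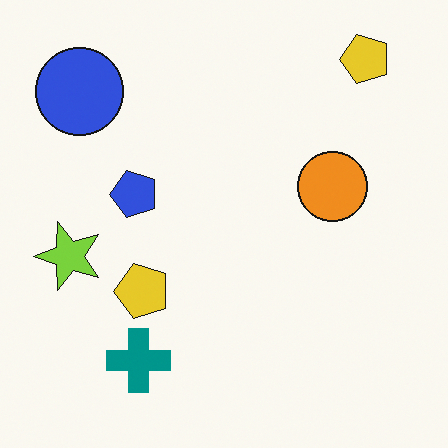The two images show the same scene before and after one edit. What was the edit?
It was transposed (reflected across the top-left ↔ bottom-right diagonal).

Shapes have swapped their row and column positions — what was in the top-right is now in the bottom-left — a diagonal reflection.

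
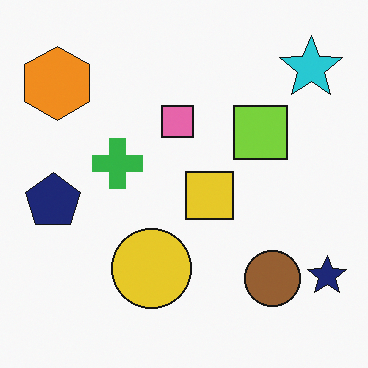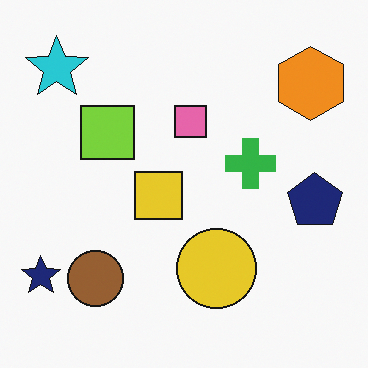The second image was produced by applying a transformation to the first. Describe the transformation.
It was flipped horizontally (left ↔ right).

The navy star is in the bottom-right of the first image and the bottom-left of the second — shapes on opposite sides of the vertical midline have swapped in a mirror flip.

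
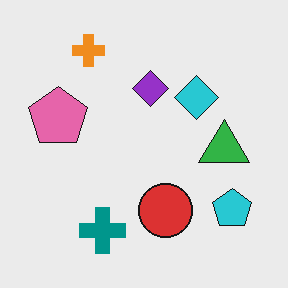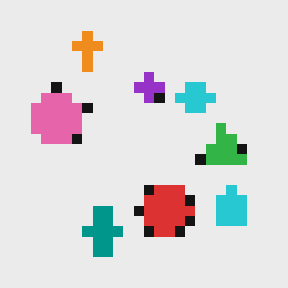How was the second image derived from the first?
This is the original image heavily pixelated into large blocks.

Shapes are reduced to large square blocks; fine edges and outlines are lost — a downscale-then-upscale (mosaic) effect.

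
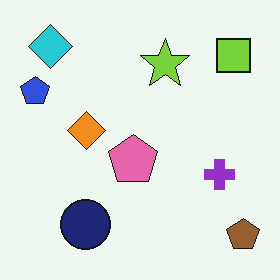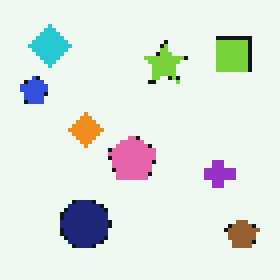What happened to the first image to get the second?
The transformation is: mildly pixelated.

Shapes are reduced to large square blocks; fine edges and outlines are lost — a downscale-then-upscale (mosaic) effect.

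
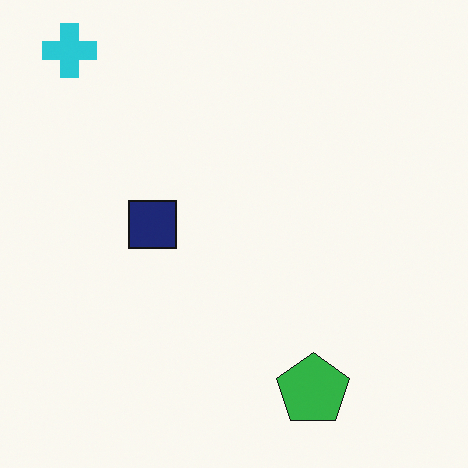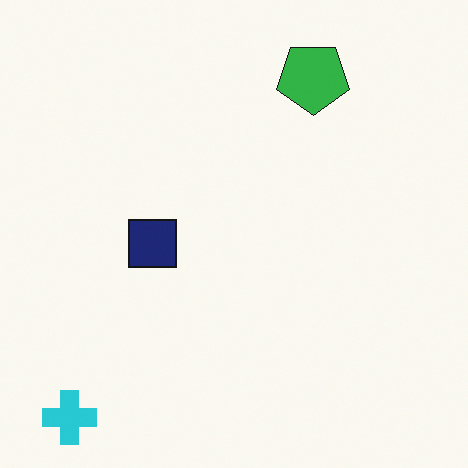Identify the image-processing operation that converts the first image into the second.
It was flipped vertically (top ↔ bottom).

The cyan cross is in the top-left of the first image and the bottom-left of the second — shapes on opposite sides of the horizontal midline have swapped in a mirror flip.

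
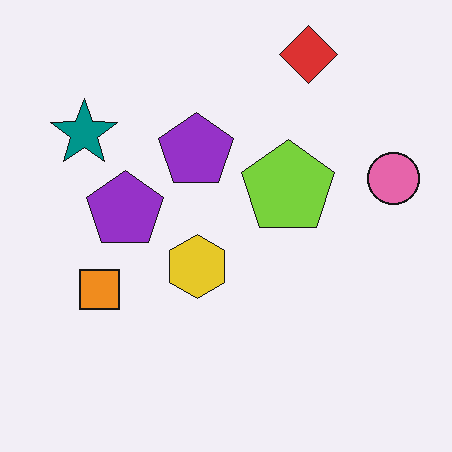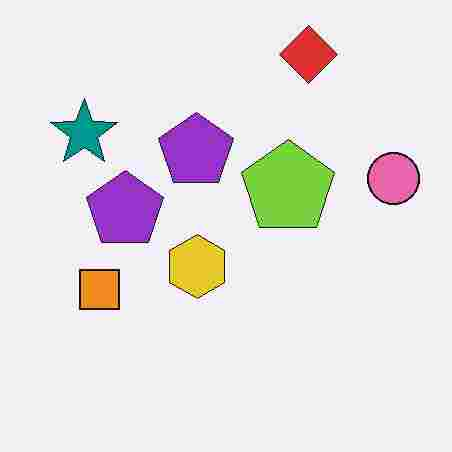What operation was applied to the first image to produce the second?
It was heavily JPEG-compressed with obvious blocking artifacts.

Blocky 8×8 compression artifacts appear around shape edges and the flat background shows ringing — characteristic JPEG degradation.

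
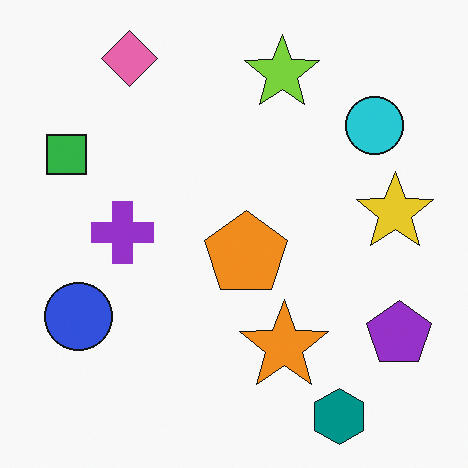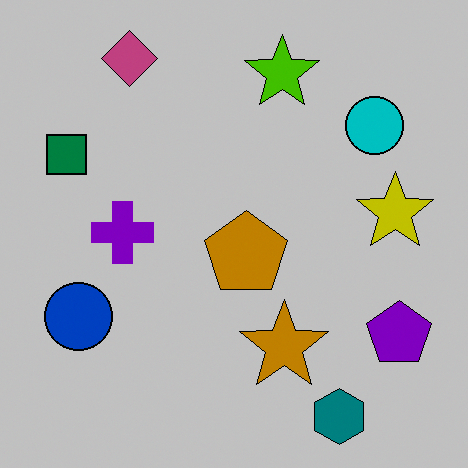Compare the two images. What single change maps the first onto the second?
The transformation is: aggressively posterized.

Each flat color has snapped to a coarser quantized level — most visibly, the near-white background has dropped to a flat grey.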